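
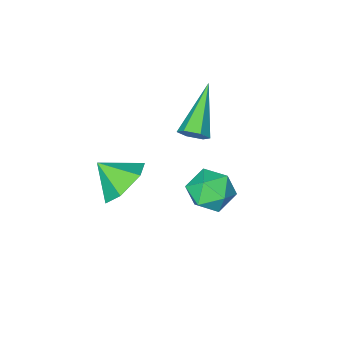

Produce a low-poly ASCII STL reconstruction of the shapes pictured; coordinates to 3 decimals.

solid 
facet normal -0.121 -0.139 0.983
outer loop
vertex -0.51 1.551 0.959
vertex -0.153 0.746 0.889
vertex 0.362 1.445 1.051
endloop
endfacet
facet normal -0.021 0.552 0.833
outer loop
vertex -0.51 1.551 0.959
vertex 0.362 1.445 1.051
vertex 0.046 2.129 0.59
endloop
endfacet
facet normal -0.533 0.756 0.380
outer loop
vertex -0.51 1.551 0.959
vertex 0.046 2.129 0.59
vertex -0.664 1.853 0.143
endloop
endfacet
facet normal -0.949 0.191 0.250
outer loop
vertex -0.51 1.551 0.959
vertex -0.664 1.853 0.143
vertex -0.787 0.998 0.328
endloop
endfacet
facet normal -0.694 -0.362 0.622
outer loop
vertex -0.51 1.551 0.959
vertex -0.787 0.998 0.328
vertex -0.153 0.746 0.889
endloop
endfacet
facet normal 0.607 0.618 0.501
outer loop
vertex 0.046 2.129 0.59
vertex 0.362 1.445 1.051
vertex 0.747 1.682 0.292
endloop
endfacet
facet normal 0.446 -0.500 0.742
outer loop
vertex 0.362 1.445 1.051
vertex -0.153 0.746 0.889
vertex 0.624 0.827 0.477
endloop
endfacet
facet normal -0.482 -0.862 0.158
outer loop
vertex -0.153 0.746 0.889
vertex -0.787 0.998 0.328
vertex -0.086 0.551 0.03
endloop
endfacet
facet normal -0.895 0.033 -0.444
outer loop
vertex -0.787 0.998 0.328
vertex -0.664 1.853 0.143
vertex -0.402 1.235 -0.431
endloop
endfacet
facet normal -0.222 0.947 -0.232
outer loop
vertex -0.664 1.853 0.143
vertex 0.046 2.129 0.59
vertex 0.113 1.934 -0.269
endloop
endfacet
facet normal 0.949 -0.191 -0.250
outer loop
vertex 0.47 1.129 -0.339
vertex 0.747 1.682 0.292
vertex 0.624 0.827 0.477
endloop
endfacet
facet normal 0.533 -0.756 -0.380
outer loop
vertex 0.47 1.129 -0.339
vertex 0.624 0.827 0.477
vertex -0.086 0.551 0.03
endloop
endfacet
facet normal 0.021 -0.552 -0.833
outer loop
vertex 0.47 1.129 -0.339
vertex -0.086 0.551 0.03
vertex -0.402 1.235 -0.431
endloop
endfacet
facet normal 0.121 0.139 -0.983
outer loop
vertex 0.47 1.129 -0.339
vertex -0.402 1.235 -0.431
vertex 0.113 1.934 -0.269
endloop
endfacet
facet normal 0.694 0.362 -0.622
outer loop
vertex 0.47 1.129 -0.339
vertex 0.113 1.934 -0.269
vertex 0.747 1.682 0.292
endloop
endfacet
facet normal 0.895 -0.033 0.444
outer loop
vertex 0.624 0.827 0.477
vertex 0.747 1.682 0.292
vertex 0.362 1.445 1.051
endloop
endfacet
facet normal 0.222 -0.947 0.232
outer loop
vertex -0.086 0.551 0.03
vertex 0.624 0.827 0.477
vertex -0.153 0.746 0.889
endloop
endfacet
facet normal -0.607 -0.618 -0.501
outer loop
vertex -0.402 1.235 -0.431
vertex -0.086 0.551 0.03
vertex -0.787 0.998 0.328
endloop
endfacet
facet normal -0.446 0.500 -0.742
outer loop
vertex 0.113 1.934 -0.269
vertex -0.402 1.235 -0.431
vertex -0.664 1.853 0.143
endloop
endfacet
facet normal 0.482 0.862 -0.158
outer loop
vertex 0.747 1.682 0.292
vertex 0.113 1.934 -0.269
vertex 0.046 2.129 0.59
endloop
endfacet
facet normal -0.426 0.673 -0.604
outer loop
vertex 3.248 0.199 0.674
vertex 2.416 0.091 1.141
vertex 3.048 0.752 1.432
endloop
endfacet
facet normal 0.966 -0.006 0.259
outer loop
vertex 3.248 0.199 0.674
vertex 3.048 0.752 1.432
vertex 2.924 -0.711 1.859
endloop
endfacet
facet normal -0.426 0.673 -0.604
outer loop
vertex 3.048 0.752 1.432
vertex 2.416 0.091 1.141
vertex 2.216 0.644 1.899
endloop
endfacet
facet normal 0.457 0.213 0.864
outer loop
vertex 3.048 0.752 1.432
vertex 2.216 0.644 1.899
vertex 2.924 -0.711 1.859
endloop
endfacet
facet normal -0.427 0.673 -0.604
outer loop
vertex 2.216 0.644 1.899
vertex 2.416 0.091 1.141
vertex 1.585 -0.017 1.608
endloop
endfacet
facet normal -0.264 -0.166 0.950
outer loop
vertex 2.216 0.644 1.899
vertex 1.585 -0.017 1.608
vertex 2.924 -0.711 1.859
endloop
endfacet
facet normal -0.426 0.674 -0.603
outer loop
vertex 1.585 -0.017 1.608
vertex 2.416 0.091 1.141
vertex 1.784 -0.57 0.849
endloop
endfacet
facet normal -0.478 -0.765 0.432
outer loop
vertex 1.585 -0.017 1.608
vertex 1.784 -0.57 0.849
vertex 2.924 -0.711 1.859
endloop
endfacet
facet normal -0.426 0.674 -0.603
outer loop
vertex 1.784 -0.57 0.849
vertex 2.416 0.091 1.141
vertex 2.616 -0.462 0.382
endloop
endfacet
facet normal 0.031 -0.985 -0.172
outer loop
vertex 1.784 -0.57 0.849
vertex 2.616 -0.462 0.382
vertex 2.924 -0.711 1.859
endloop
endfacet
facet normal -0.426 0.674 -0.603
outer loop
vertex 2.616 -0.462 0.382
vertex 2.416 0.091 1.141
vertex 3.248 0.199 0.674
endloop
endfacet
facet normal 0.753 -0.605 -0.259
outer loop
vertex 2.616 -0.462 0.382
vertex 3.248 0.199 0.674
vertex 2.924 -0.711 1.859
endloop
endfacet
facet normal 0.666 0.508 -0.546
outer loop
vertex -0.319 -0.545 1.754
vertex -0.687 -0.514 1.334
vertex -0.673 -0.113 1.724
endloop
endfacet
facet normal 0.235 0.258 0.937
outer loop
vertex -0.319 -0.545 1.754
vertex -0.673 -0.113 1.724
vertex -2.093 -1.586 2.486
endloop
endfacet
facet normal 0.666 0.508 -0.546
outer loop
vertex -0.673 -0.113 1.724
vertex -0.687 -0.514 1.334
vertex -1.042 -0.081 1.304
endloop
endfacet
facet normal -0.490 0.724 0.486
outer loop
vertex -0.673 -0.113 1.724
vertex -1.042 -0.081 1.304
vertex -2.093 -1.586 2.486
endloop
endfacet
facet normal 0.666 0.508 -0.546
outer loop
vertex -1.042 -0.081 1.304
vertex -0.687 -0.514 1.334
vertex -1.056 -0.482 0.914
endloop
endfacet
facet normal -0.876 0.352 -0.330
outer loop
vertex -1.042 -0.081 1.304
vertex -1.056 -0.482 0.914
vertex -2.093 -1.586 2.486
endloop
endfacet
facet normal 0.666 0.508 -0.546
outer loop
vertex -1.056 -0.482 0.914
vertex -0.687 -0.514 1.334
vertex -0.702 -0.915 0.943
endloop
endfacet
facet normal -0.535 -0.484 -0.693
outer loop
vertex -1.056 -0.482 0.914
vertex -0.702 -0.915 0.943
vertex -2.093 -1.586 2.486
endloop
endfacet
facet normal 0.666 0.508 -0.546
outer loop
vertex -0.702 -0.915 0.943
vertex -0.687 -0.514 1.334
vertex -0.333 -0.946 1.364
endloop
endfacet
facet normal 0.193 -0.951 -0.239
outer loop
vertex -0.702 -0.915 0.943
vertex -0.333 -0.946 1.364
vertex -2.093 -1.586 2.486
endloop
endfacet
facet normal 0.666 0.508 -0.546
outer loop
vertex -0.333 -0.946 1.364
vertex -0.687 -0.514 1.334
vertex -0.319 -0.545 1.754
endloop
endfacet
facet normal 0.577 -0.580 0.575
outer loop
vertex -0.333 -0.946 1.364
vertex -0.319 -0.545 1.754
vertex -2.093 -1.586 2.486
endloop
endfacet

endsolid


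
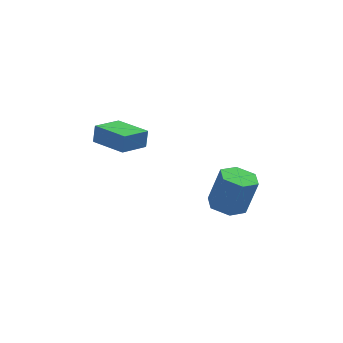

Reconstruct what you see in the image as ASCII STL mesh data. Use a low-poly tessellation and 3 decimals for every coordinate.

solid 
facet normal -0.790 0.613 -0.025
outer loop
vertex -4.059 1.198 2.14
vertex -3.268 2.208 1.928
vertex -4.127 1.077 1.311
endloop
endfacet
facet normal -0.608 -0.777 0.163
outer loop
vertex -2.832 0.072 1.352
vertex -4.059 1.198 2.14
vertex -4.127 1.077 1.311
endloop
endfacet
facet normal -0.790 0.613 -0.025
outer loop
vertex -4.127 1.077 1.311
vertex -3.268 2.208 1.928
vertex -3.336 2.087 1.099
endloop
endfacet
facet normal -0.081 -0.144 -0.986
outer loop
vertex -3.336 2.087 1.099
vertex -2.832 0.072 1.352
vertex -4.127 1.077 1.311
endloop
endfacet
facet normal 0.081 0.144 0.986
outer loop
vertex -4.059 1.198 2.14
vertex -1.973 1.203 1.969
vertex -3.268 2.208 1.928
endloop
endfacet
facet normal -0.608 -0.777 0.163
outer loop
vertex -2.764 0.193 2.181
vertex -4.059 1.198 2.14
vertex -2.832 0.072 1.352
endloop
endfacet
facet normal 0.081 0.144 0.986
outer loop
vertex -2.764 0.193 2.181
vertex -1.973 1.203 1.969
vertex -4.059 1.198 2.14
endloop
endfacet
facet normal 0.608 0.777 -0.163
outer loop
vertex -3.268 2.208 1.928
vertex -1.973 1.203 1.969
vertex -3.336 2.087 1.099
endloop
endfacet
facet normal -0.081 -0.144 -0.986
outer loop
vertex -2.041 1.082 1.14
vertex -2.832 0.072 1.352
vertex -3.336 2.087 1.099
endloop
endfacet
facet normal 0.608 0.777 -0.163
outer loop
vertex -3.336 2.087 1.099
vertex -1.973 1.203 1.969
vertex -2.041 1.082 1.14
endloop
endfacet
facet normal 0.790 -0.613 0.025
outer loop
vertex -2.041 1.082 1.14
vertex -2.764 0.193 2.181
vertex -2.832 0.072 1.352
endloop
endfacet
facet normal 0.790 -0.613 0.025
outer loop
vertex -1.973 1.203 1.969
vertex -2.764 0.193 2.181
vertex -2.041 1.082 1.14
endloop
endfacet
facet normal -0.275 0.015 -0.961
outer loop
vertex 1.961 0.241 -1.873
vertex 1.199 0.483 -1.651
vertex 1.784 1.05 -1.81
endloop
endfacet
facet normal 0.937 0.226 -0.265
outer loop
vertex 1.961 0.241 -1.873
vertex 1.784 1.05 -1.81
vertex 2.443 0.215 -0.191
endloop
endfacet
facet normal 0.937 0.226 -0.265
outer loop
vertex 2.443 0.215 -0.191
vertex 1.784 1.05 -1.81
vertex 2.266 1.024 -0.128
endloop
endfacet
facet normal 0.275 -0.015 0.961
outer loop
vertex 2.443 0.215 -0.191
vertex 2.266 1.024 -0.128
vertex 1.681 0.457 0.031
endloop
endfacet
facet normal -0.275 0.015 -0.961
outer loop
vertex 1.784 1.05 -1.81
vertex 1.199 0.483 -1.651
vertex 1.022 1.292 -1.588
endloop
endfacet
facet normal 0.284 0.956 -0.067
outer loop
vertex 1.784 1.05 -1.81
vertex 1.022 1.292 -1.588
vertex 2.266 1.024 -0.128
endloop
endfacet
facet normal 0.283 0.957 -0.066
outer loop
vertex 2.266 1.024 -0.128
vertex 1.022 1.292 -1.588
vertex 1.504 1.265 0.094
endloop
endfacet
facet normal 0.275 -0.015 0.961
outer loop
vertex 2.266 1.024 -0.128
vertex 1.504 1.265 0.094
vertex 1.681 0.457 0.031
endloop
endfacet
facet normal -0.275 0.015 -0.961
outer loop
vertex 1.022 1.292 -1.588
vertex 1.199 0.483 -1.651
vertex 0.437 0.725 -1.429
endloop
endfacet
facet normal -0.654 0.730 0.199
outer loop
vertex 1.022 1.292 -1.588
vertex 0.437 0.725 -1.429
vertex 1.504 1.265 0.094
endloop
endfacet
facet normal -0.653 0.731 0.198
outer loop
vertex 1.504 1.265 0.094
vertex 0.437 0.725 -1.429
vertex 0.919 0.699 0.253
endloop
endfacet
facet normal 0.275 -0.015 0.961
outer loop
vertex 1.504 1.265 0.094
vertex 0.919 0.699 0.253
vertex 1.681 0.457 0.031
endloop
endfacet
facet normal -0.275 0.015 -0.961
outer loop
vertex 0.437 0.725 -1.429
vertex 1.199 0.483 -1.651
vertex 0.614 -0.084 -1.492
endloop
endfacet
facet normal -0.937 -0.226 0.265
outer loop
vertex 0.437 0.725 -1.429
vertex 0.614 -0.084 -1.492
vertex 0.919 0.699 0.253
endloop
endfacet
facet normal -0.937 -0.226 0.265
outer loop
vertex 0.919 0.699 0.253
vertex 0.614 -0.084 -1.492
vertex 1.096 -0.11 0.19
endloop
endfacet
facet normal 0.275 -0.015 0.961
outer loop
vertex 0.919 0.699 0.253
vertex 1.096 -0.11 0.19
vertex 1.681 0.457 0.031
endloop
endfacet
facet normal -0.275 0.015 -0.961
outer loop
vertex 0.614 -0.084 -1.492
vertex 1.199 0.483 -1.651
vertex 1.376 -0.325 -1.714
endloop
endfacet
facet normal -0.283 -0.957 0.066
outer loop
vertex 0.614 -0.084 -1.492
vertex 1.376 -0.325 -1.714
vertex 1.096 -0.11 0.19
endloop
endfacet
facet normal -0.284 -0.956 0.066
outer loop
vertex 1.096 -0.11 0.19
vertex 1.376 -0.325 -1.714
vertex 1.858 -0.352 -0.032
endloop
endfacet
facet normal 0.275 -0.015 0.961
outer loop
vertex 1.096 -0.11 0.19
vertex 1.858 -0.352 -0.032
vertex 1.681 0.457 0.031
endloop
endfacet
facet normal -0.275 0.015 -0.961
outer loop
vertex 1.376 -0.325 -1.714
vertex 1.199 0.483 -1.651
vertex 1.961 0.241 -1.873
endloop
endfacet
facet normal 0.653 -0.731 -0.199
outer loop
vertex 1.376 -0.325 -1.714
vertex 1.961 0.241 -1.873
vertex 1.858 -0.352 -0.032
endloop
endfacet
facet normal 0.654 -0.730 -0.199
outer loop
vertex 1.858 -0.352 -0.032
vertex 1.961 0.241 -1.873
vertex 2.443 0.215 -0.191
endloop
endfacet
facet normal 0.275 -0.015 0.961
outer loop
vertex 1.858 -0.352 -0.032
vertex 2.443 0.215 -0.191
vertex 1.681 0.457 0.031
endloop
endfacet

endsolid


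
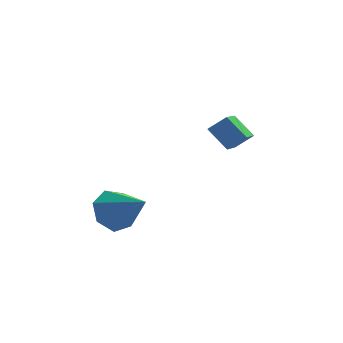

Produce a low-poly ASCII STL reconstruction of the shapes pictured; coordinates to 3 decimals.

solid 
facet normal -0.596 0.455 0.662
outer loop
vertex 1.364 0.984 3.733
vertex 2.14 1.1 4.352
vertex 1.779 2.776 2.875
endloop
endfacet
facet normal -0.776 -0.117 -0.619
outer loop
vertex 2.56 2.18 2.008
vertex 1.364 0.984 3.733
vertex 1.779 2.776 2.875
endloop
endfacet
facet normal -0.595 0.455 0.662
outer loop
vertex 1.779 2.776 2.875
vertex 2.14 1.1 4.352
vertex 2.556 2.892 3.494
endloop
endfacet
facet normal 0.205 0.883 -0.422
outer loop
vertex 2.556 2.892 3.494
vertex 2.56 2.18 2.008
vertex 1.779 2.776 2.875
endloop
endfacet
facet normal -0.205 -0.883 0.422
outer loop
vertex 1.364 0.984 3.733
vertex 2.921 0.504 3.485
vertex 2.14 1.1 4.352
endloop
endfacet
facet normal -0.777 -0.116 -0.619
outer loop
vertex 2.144 0.388 2.866
vertex 1.364 0.984 3.733
vertex 2.56 2.18 2.008
endloop
endfacet
facet normal -0.205 -0.883 0.423
outer loop
vertex 2.144 0.388 2.866
vertex 2.921 0.504 3.485
vertex 1.364 0.984 3.733
endloop
endfacet
facet normal 0.776 0.116 0.619
outer loop
vertex 2.14 1.1 4.352
vertex 2.921 0.504 3.485
vertex 2.556 2.892 3.494
endloop
endfacet
facet normal 0.205 0.883 -0.422
outer loop
vertex 3.336 2.296 2.627
vertex 2.56 2.18 2.008
vertex 2.556 2.892 3.494
endloop
endfacet
facet normal 0.777 0.116 0.619
outer loop
vertex 2.556 2.892 3.494
vertex 2.921 0.504 3.485
vertex 3.336 2.296 2.627
endloop
endfacet
facet normal 0.596 -0.455 -0.662
outer loop
vertex 3.336 2.296 2.627
vertex 2.144 0.388 2.866
vertex 2.56 2.18 2.008
endloop
endfacet
facet normal 0.595 -0.455 -0.662
outer loop
vertex 2.921 0.504 3.485
vertex 2.144 0.388 2.866
vertex 3.336 2.296 2.627
endloop
endfacet
facet normal -0.603 0.556 -0.572
outer loop
vertex -1.561 -2.062 0.865
vertex -2.378 -2.66 1.144
vertex -2.015 -1.79 1.607
endloop
endfacet
facet normal 0.819 0.471 0.328
outer loop
vertex -1.561 -2.062 0.865
vertex -2.015 -1.79 1.607
vertex -1.142 -3.8 2.316
endloop
endfacet
facet normal -0.603 0.556 -0.572
outer loop
vertex -2.015 -1.79 1.607
vertex -2.378 -2.66 1.144
vertex -2.742 -2.173 2.001
endloop
endfacet
facet normal 0.253 0.418 0.873
outer loop
vertex -2.015 -1.79 1.607
vertex -2.742 -2.173 2.001
vertex -1.142 -3.8 2.316
endloop
endfacet
facet normal -0.603 0.556 -0.572
outer loop
vertex -2.742 -2.173 2.001
vertex -2.378 -2.66 1.144
vertex -3.195 -2.923 1.749
endloop
endfacet
facet normal -0.314 -0.127 0.941
outer loop
vertex -2.742 -2.173 2.001
vertex -3.195 -2.923 1.749
vertex -1.142 -3.8 2.316
endloop
endfacet
facet normal -0.603 0.557 -0.572
outer loop
vertex -3.195 -2.923 1.749
vertex -2.378 -2.66 1.144
vertex -3.033 -3.474 1.042
endloop
endfacet
facet normal -0.453 -0.750 0.481
outer loop
vertex -3.195 -2.923 1.749
vertex -3.033 -3.474 1.042
vertex -1.142 -3.8 2.316
endloop
endfacet
facet normal -0.603 0.557 -0.572
outer loop
vertex -3.033 -3.474 1.042
vertex -2.378 -2.66 1.144
vertex -2.378 -3.412 0.412
endloop
endfacet
facet normal -0.061 -0.985 -0.161
outer loop
vertex -3.033 -3.474 1.042
vertex -2.378 -3.412 0.412
vertex -1.142 -3.8 2.316
endloop
endfacet
facet normal -0.603 0.556 -0.572
outer loop
vertex -2.378 -3.412 0.412
vertex -2.378 -2.66 1.144
vertex -1.723 -2.783 0.333
endloop
endfacet
facet normal 0.567 -0.654 -0.501
outer loop
vertex -2.378 -3.412 0.412
vertex -1.723 -2.783 0.333
vertex -1.142 -3.8 2.316
endloop
endfacet
facet normal -0.603 0.557 -0.571
outer loop
vertex -1.723 -2.783 0.333
vertex -2.378 -2.66 1.144
vertex -1.561 -2.062 0.865
endloop
endfacet
facet normal 0.959 -0.006 -0.284
outer loop
vertex -1.723 -2.783 0.333
vertex -1.561 -2.062 0.865
vertex -1.142 -3.8 2.316
endloop
endfacet

endsolid


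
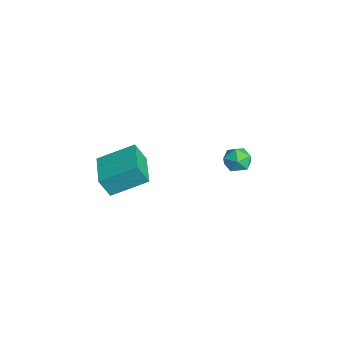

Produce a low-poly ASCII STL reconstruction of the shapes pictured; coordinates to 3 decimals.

solid 
facet normal -0.986 0.163 -0.024
outer loop
vertex -0.626 -4.491 2.604
vertex -0.342 -2.636 3.546
vertex -0.51 -3.951 1.505
endloop
endfacet
facet normal -0.135 -0.884 -0.448
outer loop
vertex 1.502 -4.284 1.554
vertex -0.626 -4.491 2.604
vertex -0.51 -3.951 1.505
endloop
endfacet
facet normal -0.986 0.163 -0.024
outer loop
vertex -0.51 -3.951 1.505
vertex -0.342 -2.636 3.546
vertex -0.226 -2.096 2.447
endloop
endfacet
facet normal 0.094 0.439 -0.893
outer loop
vertex -0.226 -2.096 2.447
vertex 1.502 -4.284 1.554
vertex -0.51 -3.951 1.505
endloop
endfacet
facet normal -0.094 -0.439 0.893
outer loop
vertex -0.626 -4.491 2.604
vertex 1.67 -2.969 3.595
vertex -0.342 -2.636 3.546
endloop
endfacet
facet normal -0.135 -0.884 -0.448
outer loop
vertex 1.386 -4.824 2.653
vertex -0.626 -4.491 2.604
vertex 1.502 -4.284 1.554
endloop
endfacet
facet normal -0.094 -0.439 0.893
outer loop
vertex 1.386 -4.824 2.653
vertex 1.67 -2.969 3.595
vertex -0.626 -4.491 2.604
endloop
endfacet
facet normal 0.135 0.884 0.448
outer loop
vertex -0.342 -2.636 3.546
vertex 1.67 -2.969 3.595
vertex -0.226 -2.096 2.447
endloop
endfacet
facet normal 0.094 0.439 -0.893
outer loop
vertex 1.786 -2.429 2.496
vertex 1.502 -4.284 1.554
vertex -0.226 -2.096 2.447
endloop
endfacet
facet normal 0.135 0.884 0.448
outer loop
vertex -0.226 -2.096 2.447
vertex 1.67 -2.969 3.595
vertex 1.786 -2.429 2.496
endloop
endfacet
facet normal 0.986 -0.163 0.024
outer loop
vertex 1.786 -2.429 2.496
vertex 1.386 -4.824 2.653
vertex 1.502 -4.284 1.554
endloop
endfacet
facet normal 0.986 -0.163 0.024
outer loop
vertex 1.67 -2.969 3.595
vertex 1.386 -4.824 2.653
vertex 1.786 -2.429 2.496
endloop
endfacet
facet normal -0.146 0.955 0.258
outer loop
vertex -0.693 3.389 0.669
vertex -1.168 3.141 1.318
vertex -0.338 3.241 1.417
endloop
endfacet
facet normal 0.488 0.871 -0.059
outer loop
vertex -0.693 3.389 0.669
vertex -0.338 3.241 1.417
vertex 0.041 2.981 0.713
endloop
endfacet
facet normal 0.375 0.599 -0.708
outer loop
vertex -0.693 3.389 0.669
vertex 0.041 2.981 0.713
vertex -0.553 2.721 0.178
endloop
endfacet
facet normal -0.329 0.514 -0.792
outer loop
vertex -0.693 3.389 0.669
vertex -0.553 2.721 0.178
vertex -1.301 2.819 0.552
endloop
endfacet
facet normal -0.650 0.734 -0.196
outer loop
vertex -0.693 3.389 0.669
vertex -1.301 2.819 0.552
vertex -1.168 3.141 1.318
endloop
endfacet
facet normal 0.862 0.395 0.318
outer loop
vertex 0.041 2.981 0.713
vertex -0.338 3.241 1.417
vertex 0.021 2.481 1.388
endloop
endfacet
facet normal -0.163 0.530 0.832
outer loop
vertex -0.338 3.241 1.417
vertex -1.168 3.141 1.318
vertex -0.727 2.579 1.762
endloop
endfacet
facet normal -0.980 0.172 0.098
outer loop
vertex -1.168 3.141 1.318
vertex -1.301 2.819 0.552
vertex -1.321 2.319 1.227
endloop
endfacet
facet normal -0.459 -0.184 -0.869
outer loop
vertex -1.301 2.819 0.552
vertex -0.553 2.721 0.178
vertex -0.942 2.059 0.523
endloop
endfacet
facet normal 0.679 -0.045 -0.732
outer loop
vertex -0.553 2.721 0.178
vertex 0.041 2.981 0.713
vertex -0.112 2.159 0.622
endloop
endfacet
facet normal 0.329 -0.514 0.792
outer loop
vertex -0.587 1.911 1.271
vertex 0.021 2.481 1.388
vertex -0.727 2.579 1.762
endloop
endfacet
facet normal -0.375 -0.599 0.708
outer loop
vertex -0.587 1.911 1.271
vertex -0.727 2.579 1.762
vertex -1.321 2.319 1.227
endloop
endfacet
facet normal -0.488 -0.871 0.059
outer loop
vertex -0.587 1.911 1.271
vertex -1.321 2.319 1.227
vertex -0.942 2.059 0.523
endloop
endfacet
facet normal 0.146 -0.955 -0.258
outer loop
vertex -0.587 1.911 1.271
vertex -0.942 2.059 0.523
vertex -0.112 2.159 0.622
endloop
endfacet
facet normal 0.650 -0.734 0.196
outer loop
vertex -0.587 1.911 1.271
vertex -0.112 2.159 0.622
vertex 0.021 2.481 1.388
endloop
endfacet
facet normal 0.459 0.184 0.869
outer loop
vertex -0.727 2.579 1.762
vertex 0.021 2.481 1.388
vertex -0.338 3.241 1.417
endloop
endfacet
facet normal -0.679 0.045 0.732
outer loop
vertex -1.321 2.319 1.227
vertex -0.727 2.579 1.762
vertex -1.168 3.141 1.318
endloop
endfacet
facet normal -0.862 -0.395 -0.318
outer loop
vertex -0.942 2.059 0.523
vertex -1.321 2.319 1.227
vertex -1.301 2.819 0.552
endloop
endfacet
facet normal 0.163 -0.530 -0.832
outer loop
vertex -0.112 2.159 0.622
vertex -0.942 2.059 0.523
vertex -0.553 2.721 0.178
endloop
endfacet
facet normal 0.980 -0.172 -0.098
outer loop
vertex 0.021 2.481 1.388
vertex -0.112 2.159 0.622
vertex 0.041 2.981 0.713
endloop
endfacet

endsolid


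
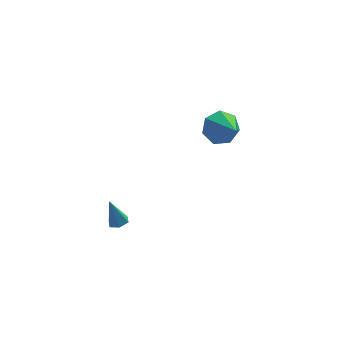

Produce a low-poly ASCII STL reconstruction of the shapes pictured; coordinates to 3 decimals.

solid 
facet normal 0.243 -0.196 -0.950
outer loop
vertex -2.767 -1.396 -1.234
vertex -3.222 -1.587 -1.311
vertex -3.138 -1.1 -1.39
endloop
endfacet
facet normal 0.524 0.804 0.279
outer loop
vertex -2.767 -1.396 -1.234
vertex -3.138 -1.1 -1.39
vertex -3.558 -1.313 0.011
endloop
endfacet
facet normal 0.240 -0.196 -0.951
outer loop
vertex -3.138 -1.1 -1.39
vertex -3.222 -1.587 -1.311
vertex -3.594 -1.291 -1.466
endloop
endfacet
facet normal -0.390 0.921 0.023
outer loop
vertex -3.138 -1.1 -1.39
vertex -3.594 -1.291 -1.466
vertex -3.558 -1.313 0.011
endloop
endfacet
facet normal 0.240 -0.196 -0.951
outer loop
vertex -3.594 -1.291 -1.466
vertex -3.222 -1.587 -1.311
vertex -3.678 -1.777 -1.387
endloop
endfacet
facet normal -0.984 0.174 0.027
outer loop
vertex -3.594 -1.291 -1.466
vertex -3.678 -1.777 -1.387
vertex -3.558 -1.313 0.011
endloop
endfacet
facet normal 0.241 -0.199 -0.950
outer loop
vertex -3.678 -1.777 -1.387
vertex -3.222 -1.587 -1.311
vertex -3.307 -2.073 -1.231
endloop
endfacet
facet normal -0.668 -0.687 0.285
outer loop
vertex -3.678 -1.777 -1.387
vertex -3.307 -2.073 -1.231
vertex -3.558 -1.313 0.011
endloop
endfacet
facet normal 0.241 -0.199 -0.950
outer loop
vertex -3.307 -2.073 -1.231
vertex -3.222 -1.587 -1.311
vertex -2.851 -1.883 -1.155
endloop
endfacet
facet normal 0.245 -0.804 0.542
outer loop
vertex -3.307 -2.073 -1.231
vertex -2.851 -1.883 -1.155
vertex -3.558 -1.313 0.011
endloop
endfacet
facet normal 0.243 -0.196 -0.950
outer loop
vertex -2.851 -1.883 -1.155
vertex -3.222 -1.587 -1.311
vertex -2.767 -1.396 -1.234
endloop
endfacet
facet normal 0.841 -0.058 0.538
outer loop
vertex -2.851 -1.883 -1.155
vertex -2.767 -1.396 -1.234
vertex -3.558 -1.313 0.011
endloop
endfacet
facet normal -0.151 0.837 -0.526
outer loop
vertex 3.851 3.81 0.048
vertex 3.035 3.423 -0.333
vertex 3.135 3.955 0.484
endloop
endfacet
facet normal 0.532 0.098 0.841
outer loop
vertex 3.851 3.81 0.048
vertex 3.135 3.955 0.484
vertex 3.305 1.917 0.613
endloop
endfacet
facet normal -0.150 0.837 -0.527
outer loop
vertex 3.135 3.955 0.484
vertex 3.035 3.423 -0.333
vertex 2.344 3.7 0.304
endloop
endfacet
facet normal -0.235 0.042 0.971
outer loop
vertex 3.135 3.955 0.484
vertex 2.344 3.7 0.304
vertex 3.305 1.917 0.613
endloop
endfacet
facet normal -0.149 0.837 -0.526
outer loop
vertex 2.344 3.7 0.304
vertex 3.035 3.423 -0.333
vertex 2.073 3.237 -0.356
endloop
endfacet
facet normal -0.774 -0.323 0.544
outer loop
vertex 2.344 3.7 0.304
vertex 2.073 3.237 -0.356
vertex 3.305 1.917 0.613
endloop
endfacet
facet normal -0.149 0.837 -0.526
outer loop
vertex 2.073 3.237 -0.356
vertex 3.035 3.423 -0.333
vertex 2.527 2.914 -0.999
endloop
endfacet
facet normal -0.681 -0.722 -0.118
outer loop
vertex 2.073 3.237 -0.356
vertex 2.527 2.914 -0.999
vertex 3.305 1.917 0.613
endloop
endfacet
facet normal -0.150 0.837 -0.525
outer loop
vertex 2.527 2.914 -0.999
vertex 3.035 3.423 -0.333
vertex 3.363 2.975 -1.141
endloop
endfacet
facet normal -0.025 -0.856 -0.517
outer loop
vertex 2.527 2.914 -0.999
vertex 3.363 2.975 -1.141
vertex 3.305 1.917 0.613
endloop
endfacet
facet normal -0.150 0.838 -0.525
outer loop
vertex 3.363 2.975 -1.141
vertex 3.035 3.423 -0.333
vertex 3.952 3.373 -0.675
endloop
endfacet
facet normal 0.699 -0.622 -0.352
outer loop
vertex 3.363 2.975 -1.141
vertex 3.952 3.373 -0.675
vertex 3.305 1.917 0.613
endloop
endfacet
facet normal -0.151 0.837 -0.527
outer loop
vertex 3.952 3.373 -0.675
vertex 3.035 3.423 -0.333
vertex 3.851 3.81 0.048
endloop
endfacet
facet normal 0.947 -0.198 0.252
outer loop
vertex 3.952 3.373 -0.675
vertex 3.851 3.81 0.048
vertex 3.305 1.917 0.613
endloop
endfacet

endsolid


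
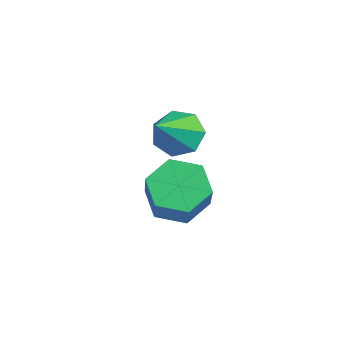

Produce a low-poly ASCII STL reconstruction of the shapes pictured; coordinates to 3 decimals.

solid 
facet normal -0.482 0.588 -0.650
outer loop
vertex -1.041 1.118 0.997
vertex -1.746 0.925 1.346
vertex -1.244 1.535 1.525
endloop
endfacet
facet normal 0.945 0.302 0.125
outer loop
vertex -1.041 1.118 0.997
vertex -1.244 1.535 1.525
vertex -0.834 -0.185 2.574
endloop
endfacet
facet normal -0.482 0.587 -0.650
outer loop
vertex -1.244 1.535 1.525
vertex -1.746 0.925 1.346
vertex -1.825 1.493 1.918
endloop
endfacet
facet normal 0.444 0.541 0.714
outer loop
vertex -1.244 1.535 1.525
vertex -1.825 1.493 1.918
vertex -0.834 -0.185 2.574
endloop
endfacet
facet normal -0.483 0.587 -0.650
outer loop
vertex -1.825 1.493 1.918
vertex -1.746 0.925 1.346
vertex -2.346 1.023 1.881
endloop
endfacet
facet normal -0.260 0.214 0.941
outer loop
vertex -1.825 1.493 1.918
vertex -2.346 1.023 1.881
vertex -0.834 -0.185 2.574
endloop
endfacet
facet normal -0.483 0.588 -0.649
outer loop
vertex -2.346 1.023 1.881
vertex -1.746 0.925 1.346
vertex -2.416 0.48 1.441
endloop
endfacet
facet normal -0.638 -0.433 0.636
outer loop
vertex -2.346 1.023 1.881
vertex -2.416 0.48 1.441
vertex -0.834 -0.185 2.574
endloop
endfacet
facet normal -0.482 0.588 -0.650
outer loop
vertex -2.416 0.48 1.441
vertex -1.746 0.925 1.346
vertex -1.981 0.271 0.929
endloop
endfacet
facet normal -0.405 -0.914 0.029
outer loop
vertex -2.416 0.48 1.441
vertex -1.981 0.271 0.929
vertex -0.834 -0.185 2.574
endloop
endfacet
facet normal -0.483 0.588 -0.649
outer loop
vertex -1.981 0.271 0.929
vertex -1.746 0.925 1.346
vertex -1.369 0.556 0.732
endloop
endfacet
facet normal 0.266 -0.865 -0.425
outer loop
vertex -1.981 0.271 0.929
vertex -1.369 0.556 0.732
vertex -0.834 -0.185 2.574
endloop
endfacet
facet normal -0.482 0.588 -0.649
outer loop
vertex -1.369 0.556 0.732
vertex -1.746 0.925 1.346
vertex -1.041 1.118 0.997
endloop
endfacet
facet normal 0.865 -0.325 -0.382
outer loop
vertex -1.369 0.556 0.732
vertex -1.041 1.118 0.997
vertex -0.834 -0.185 2.574
endloop
endfacet
facet normal -0.585 0.249 -0.772
outer loop
vertex 0.919 0.626 0.311
vertex 0.414 -0.104 0.459
vertex 0.21 0.673 0.864
endloop
endfacet
facet normal 0.192 0.967 0.164
outer loop
vertex 0.919 0.626 0.311
vertex 0.21 0.673 0.864
vertex 1.891 0.215 1.592
endloop
endfacet
facet normal 0.192 0.967 0.164
outer loop
vertex 1.891 0.215 1.592
vertex 0.21 0.673 0.864
vertex 1.182 0.262 2.145
endloop
endfacet
facet normal 0.586 -0.247 0.772
outer loop
vertex 1.891 0.215 1.592
vertex 1.182 0.262 2.145
vertex 1.386 -0.516 1.741
endloop
endfacet
facet normal -0.585 0.249 -0.772
outer loop
vertex 0.21 0.673 0.864
vertex 0.414 -0.104 0.459
vertex -0.295 -0.057 1.012
endloop
endfacet
facet normal -0.585 0.529 0.614
outer loop
vertex 0.21 0.673 0.864
vertex -0.295 -0.057 1.012
vertex 1.182 0.262 2.145
endloop
endfacet
facet normal -0.585 0.529 0.614
outer loop
vertex 1.182 0.262 2.145
vertex -0.295 -0.057 1.012
vertex 0.678 -0.468 2.294
endloop
endfacet
facet normal 0.586 -0.247 0.772
outer loop
vertex 1.182 0.262 2.145
vertex 0.678 -0.468 2.294
vertex 1.386 -0.516 1.741
endloop
endfacet
facet normal -0.586 0.247 -0.772
outer loop
vertex -0.295 -0.057 1.012
vertex 0.414 -0.104 0.459
vertex -0.091 -0.835 0.608
endloop
endfacet
facet normal -0.778 -0.438 0.450
outer loop
vertex -0.295 -0.057 1.012
vertex -0.091 -0.835 0.608
vertex 0.678 -0.468 2.294
endloop
endfacet
facet normal -0.778 -0.437 0.450
outer loop
vertex 0.678 -0.468 2.294
vertex -0.091 -0.835 0.608
vertex 0.881 -1.246 1.889
endloop
endfacet
facet normal 0.586 -0.249 0.771
outer loop
vertex 0.678 -0.468 2.294
vertex 0.881 -1.246 1.889
vertex 1.386 -0.516 1.741
endloop
endfacet
facet normal -0.586 0.247 -0.772
outer loop
vertex -0.091 -0.835 0.608
vertex 0.414 -0.104 0.459
vertex 0.618 -0.882 0.055
endloop
endfacet
facet normal -0.192 -0.967 -0.164
outer loop
vertex -0.091 -0.835 0.608
vertex 0.618 -0.882 0.055
vertex 0.881 -1.246 1.889
endloop
endfacet
facet normal -0.192 -0.967 -0.164
outer loop
vertex 0.881 -1.246 1.889
vertex 0.618 -0.882 0.055
vertex 1.59 -1.293 1.336
endloop
endfacet
facet normal 0.585 -0.249 0.772
outer loop
vertex 0.881 -1.246 1.889
vertex 1.59 -1.293 1.336
vertex 1.386 -0.516 1.741
endloop
endfacet
facet normal -0.586 0.247 -0.772
outer loop
vertex 0.618 -0.882 0.055
vertex 0.414 -0.104 0.459
vertex 1.122 -0.152 -0.094
endloop
endfacet
facet normal 0.585 -0.529 -0.614
outer loop
vertex 0.618 -0.882 0.055
vertex 1.122 -0.152 -0.094
vertex 1.59 -1.293 1.336
endloop
endfacet
facet normal 0.585 -0.529 -0.614
outer loop
vertex 1.59 -1.293 1.336
vertex 1.122 -0.152 -0.094
vertex 2.095 -0.563 1.188
endloop
endfacet
facet normal 0.585 -0.249 0.772
outer loop
vertex 1.59 -1.293 1.336
vertex 2.095 -0.563 1.188
vertex 1.386 -0.516 1.741
endloop
endfacet
facet normal -0.586 0.249 -0.771
outer loop
vertex 1.122 -0.152 -0.094
vertex 0.414 -0.104 0.459
vertex 0.919 0.626 0.311
endloop
endfacet
facet normal 0.778 0.438 -0.450
outer loop
vertex 1.122 -0.152 -0.094
vertex 0.919 0.626 0.311
vertex 2.095 -0.563 1.188
endloop
endfacet
facet normal 0.778 0.438 -0.450
outer loop
vertex 2.095 -0.563 1.188
vertex 0.919 0.626 0.311
vertex 1.891 0.215 1.592
endloop
endfacet
facet normal 0.586 -0.247 0.772
outer loop
vertex 2.095 -0.563 1.188
vertex 1.891 0.215 1.592
vertex 1.386 -0.516 1.741
endloop
endfacet

endsolid


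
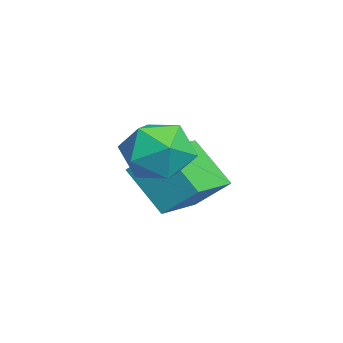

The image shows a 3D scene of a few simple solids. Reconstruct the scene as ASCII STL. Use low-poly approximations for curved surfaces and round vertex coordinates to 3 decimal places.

solid 
facet normal -0.285 0.896 0.340
outer loop
vertex 1.966 1.68 3.863
vertex 1.118 1.376 3.953
vertex 1.701 1.301 4.64
endloop
endfacet
facet normal 0.395 0.765 0.508
outer loop
vertex 1.966 1.68 3.863
vertex 1.701 1.301 4.64
vertex 2.515 1.108 4.298
endloop
endfacet
facet normal 0.754 0.649 -0.098
outer loop
vertex 1.966 1.68 3.863
vertex 2.515 1.108 4.298
vertex 2.436 1.064 3.398
endloop
endfacet
facet normal 0.295 0.709 -0.641
outer loop
vertex 1.966 1.68 3.863
vertex 2.436 1.064 3.398
vertex 1.573 1.23 3.185
endloop
endfacet
facet normal -0.348 0.861 -0.370
outer loop
vertex 1.966 1.68 3.863
vertex 1.573 1.23 3.185
vertex 1.118 1.376 3.953
endloop
endfacet
facet normal 0.415 0.165 0.895
outer loop
vertex 2.515 1.108 4.298
vertex 1.701 1.301 4.64
vertex 2.007 0.45 4.655
endloop
endfacet
facet normal -0.685 0.377 0.623
outer loop
vertex 1.701 1.301 4.64
vertex 1.118 1.376 3.953
vertex 1.144 0.616 4.442
endloop
endfacet
facet normal -0.787 0.321 -0.527
outer loop
vertex 1.118 1.376 3.953
vertex 1.573 1.23 3.185
vertex 1.065 0.572 3.542
endloop
endfacet
facet normal 0.252 0.074 -0.965
outer loop
vertex 1.573 1.23 3.185
vertex 2.436 1.064 3.398
vertex 1.879 0.379 3.2
endloop
endfacet
facet normal 0.996 -0.022 -0.086
outer loop
vertex 2.436 1.064 3.398
vertex 2.515 1.108 4.298
vertex 2.462 0.304 3.887
endloop
endfacet
facet normal -0.295 -0.709 0.641
outer loop
vertex 1.614 0.0 3.977
vertex 2.007 0.45 4.655
vertex 1.144 0.616 4.442
endloop
endfacet
facet normal -0.754 -0.649 0.098
outer loop
vertex 1.614 0.0 3.977
vertex 1.144 0.616 4.442
vertex 1.065 0.572 3.542
endloop
endfacet
facet normal -0.395 -0.765 -0.508
outer loop
vertex 1.614 0.0 3.977
vertex 1.065 0.572 3.542
vertex 1.879 0.379 3.2
endloop
endfacet
facet normal 0.285 -0.896 -0.340
outer loop
vertex 1.614 0.0 3.977
vertex 1.879 0.379 3.2
vertex 2.462 0.304 3.887
endloop
endfacet
facet normal 0.348 -0.861 0.370
outer loop
vertex 1.614 0.0 3.977
vertex 2.462 0.304 3.887
vertex 2.007 0.45 4.655
endloop
endfacet
facet normal -0.252 -0.074 0.965
outer loop
vertex 1.144 0.616 4.442
vertex 2.007 0.45 4.655
vertex 1.701 1.301 4.64
endloop
endfacet
facet normal -0.996 0.022 0.086
outer loop
vertex 1.065 0.572 3.542
vertex 1.144 0.616 4.442
vertex 1.118 1.376 3.953
endloop
endfacet
facet normal -0.415 -0.165 -0.895
outer loop
vertex 1.879 0.379 3.2
vertex 1.065 0.572 3.542
vertex 1.573 1.23 3.185
endloop
endfacet
facet normal 0.685 -0.377 -0.623
outer loop
vertex 2.462 0.304 3.887
vertex 1.879 0.379 3.2
vertex 2.436 1.064 3.398
endloop
endfacet
facet normal 0.787 -0.321 0.527
outer loop
vertex 2.007 0.45 4.655
vertex 2.462 0.304 3.887
vertex 2.515 1.108 4.298
endloop
endfacet
facet normal -0.858 0.480 -0.183
outer loop
vertex -1.098 0.812 2.444
vertex -0.821 1.606 3.229
vertex -0.426 1.614 1.397
endloop
endfacet
facet normal -0.241 -0.690 -0.683
outer loop
vertex 0.861 0.894 1.671
vertex -1.098 0.812 2.444
vertex -0.426 1.614 1.397
endloop
endfacet
facet normal -0.858 0.480 -0.183
outer loop
vertex -0.426 1.614 1.397
vertex -0.821 1.606 3.229
vertex -0.149 2.408 2.181
endloop
endfacet
facet normal 0.453 0.541 -0.708
outer loop
vertex -0.149 2.408 2.181
vertex 0.861 0.894 1.671
vertex -0.426 1.614 1.397
endloop
endfacet
facet normal -0.454 -0.542 0.708
outer loop
vertex -1.098 0.812 2.444
vertex 0.466 0.886 3.503
vertex -0.821 1.606 3.229
endloop
endfacet
facet normal -0.240 -0.690 -0.682
outer loop
vertex 0.189 0.092 2.719
vertex -1.098 0.812 2.444
vertex 0.861 0.894 1.671
endloop
endfacet
facet normal -0.454 -0.541 0.708
outer loop
vertex 0.189 0.092 2.719
vertex 0.466 0.886 3.503
vertex -1.098 0.812 2.444
endloop
endfacet
facet normal 0.241 0.690 0.682
outer loop
vertex -0.821 1.606 3.229
vertex 0.466 0.886 3.503
vertex -0.149 2.408 2.181
endloop
endfacet
facet normal 0.454 0.541 -0.708
outer loop
vertex 1.138 1.688 2.456
vertex 0.861 0.894 1.671
vertex -0.149 2.408 2.181
endloop
endfacet
facet normal 0.240 0.690 0.683
outer loop
vertex -0.149 2.408 2.181
vertex 0.466 0.886 3.503
vertex 1.138 1.688 2.456
endloop
endfacet
facet normal 0.858 -0.480 0.183
outer loop
vertex 1.138 1.688 2.456
vertex 0.189 0.092 2.719
vertex 0.861 0.894 1.671
endloop
endfacet
facet normal 0.858 -0.480 0.183
outer loop
vertex 0.466 0.886 3.503
vertex 0.189 0.092 2.719
vertex 1.138 1.688 2.456
endloop
endfacet

endsolid


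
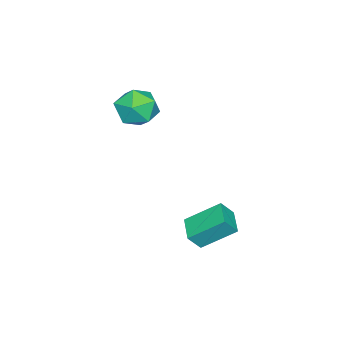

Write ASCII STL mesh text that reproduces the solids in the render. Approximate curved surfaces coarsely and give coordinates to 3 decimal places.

solid 
facet normal -0.582 -0.354 0.732
outer loop
vertex -0.676 -2.362 1.127
vertex -0.259 -3.404 0.955
vertex 0.246 -2.705 1.694
endloop
endfacet
facet normal -0.404 0.327 0.854
outer loop
vertex -0.676 -2.362 1.127
vertex 0.246 -2.705 1.694
vertex 0.199 -1.653 1.269
endloop
endfacet
facet normal -0.629 0.717 0.301
outer loop
vertex -0.676 -2.362 1.127
vertex 0.199 -1.653 1.269
vertex -0.334 -1.701 0.268
endloop
endfacet
facet normal -0.947 0.278 -0.163
outer loop
vertex -0.676 -2.362 1.127
vertex -0.334 -1.701 0.268
vertex -0.618 -2.784 0.074
endloop
endfacet
facet normal -0.917 -0.384 0.103
outer loop
vertex -0.676 -2.362 1.127
vertex -0.618 -2.784 0.074
vertex -0.259 -3.404 0.955
endloop
endfacet
facet normal 0.307 0.368 0.877
outer loop
vertex 0.199 -1.653 1.269
vertex 0.246 -2.705 1.694
vertex 1.158 -2.256 1.186
endloop
endfacet
facet normal 0.020 -0.733 0.680
outer loop
vertex 0.246 -2.705 1.694
vertex -0.259 -3.404 0.955
vertex 0.874 -3.339 0.992
endloop
endfacet
facet normal -0.522 -0.783 -0.339
outer loop
vertex -0.259 -3.404 0.955
vertex -0.618 -2.784 0.074
vertex 0.341 -3.387 -0.009
endloop
endfacet
facet normal -0.570 0.287 -0.770
outer loop
vertex -0.618 -2.784 0.074
vertex -0.334 -1.701 0.268
vertex 0.294 -2.335 -0.434
endloop
endfacet
facet normal -0.057 0.998 -0.018
outer loop
vertex -0.334 -1.701 0.268
vertex 0.199 -1.653 1.269
vertex 0.799 -1.636 0.305
endloop
endfacet
facet normal 0.947 -0.278 0.163
outer loop
vertex 1.216 -2.678 0.133
vertex 1.158 -2.256 1.186
vertex 0.874 -3.339 0.992
endloop
endfacet
facet normal 0.629 -0.717 -0.301
outer loop
vertex 1.216 -2.678 0.133
vertex 0.874 -3.339 0.992
vertex 0.341 -3.387 -0.009
endloop
endfacet
facet normal 0.404 -0.327 -0.854
outer loop
vertex 1.216 -2.678 0.133
vertex 0.341 -3.387 -0.009
vertex 0.294 -2.335 -0.434
endloop
endfacet
facet normal 0.582 0.354 -0.732
outer loop
vertex 1.216 -2.678 0.133
vertex 0.294 -2.335 -0.434
vertex 0.799 -1.636 0.305
endloop
endfacet
facet normal 0.917 0.384 -0.103
outer loop
vertex 1.216 -2.678 0.133
vertex 0.799 -1.636 0.305
vertex 1.158 -2.256 1.186
endloop
endfacet
facet normal 0.570 -0.287 0.770
outer loop
vertex 0.874 -3.339 0.992
vertex 1.158 -2.256 1.186
vertex 0.246 -2.705 1.694
endloop
endfacet
facet normal 0.057 -0.998 0.018
outer loop
vertex 0.341 -3.387 -0.009
vertex 0.874 -3.339 0.992
vertex -0.259 -3.404 0.955
endloop
endfacet
facet normal -0.307 -0.368 -0.877
outer loop
vertex 0.294 -2.335 -0.434
vertex 0.341 -3.387 -0.009
vertex -0.618 -2.784 0.074
endloop
endfacet
facet normal -0.020 0.733 -0.680
outer loop
vertex 0.799 -1.636 0.305
vertex 0.294 -2.335 -0.434
vertex -0.334 -1.701 0.268
endloop
endfacet
facet normal 0.522 0.783 0.339
outer loop
vertex 1.158 -2.256 1.186
vertex 0.799 -1.636 0.305
vertex 0.199 -1.653 1.269
endloop
endfacet
facet normal -0.810 -0.552 0.198
outer loop
vertex 2.361 2.653 -2.541
vertex 1.909 3.042 -3.306
vertex 3.034 1.271 -3.641
endloop
endfacet
facet normal 0.466 -0.401 0.789
outer loop
vertex 4.071 1.978 -3.894
vertex 2.361 2.653 -2.541
vertex 3.034 1.271 -3.641
endloop
endfacet
facet normal -0.810 -0.552 0.197
outer loop
vertex 3.034 1.271 -3.641
vertex 1.909 3.042 -3.306
vertex 2.582 1.661 -4.406
endloop
endfacet
facet normal 0.356 -0.731 -0.583
outer loop
vertex 2.582 1.661 -4.406
vertex 4.071 1.978 -3.894
vertex 3.034 1.271 -3.641
endloop
endfacet
facet normal -0.356 0.731 0.582
outer loop
vertex 2.361 2.653 -2.541
vertex 2.946 3.749 -3.559
vertex 1.909 3.042 -3.306
endloop
endfacet
facet normal 0.466 -0.401 0.789
outer loop
vertex 3.398 3.359 -2.794
vertex 2.361 2.653 -2.541
vertex 4.071 1.978 -3.894
endloop
endfacet
facet normal -0.355 0.731 0.583
outer loop
vertex 3.398 3.359 -2.794
vertex 2.946 3.749 -3.559
vertex 2.361 2.653 -2.541
endloop
endfacet
facet normal -0.466 0.401 -0.789
outer loop
vertex 1.909 3.042 -3.306
vertex 2.946 3.749 -3.559
vertex 2.582 1.661 -4.406
endloop
endfacet
facet normal 0.356 -0.731 -0.582
outer loop
vertex 3.619 2.367 -4.659
vertex 4.071 1.978 -3.894
vertex 2.582 1.661 -4.406
endloop
endfacet
facet normal -0.466 0.401 -0.789
outer loop
vertex 2.582 1.661 -4.406
vertex 2.946 3.749 -3.559
vertex 3.619 2.367 -4.659
endloop
endfacet
facet normal 0.810 0.552 -0.198
outer loop
vertex 3.619 2.367 -4.659
vertex 3.398 3.359 -2.794
vertex 4.071 1.978 -3.894
endloop
endfacet
facet normal 0.810 0.552 -0.197
outer loop
vertex 2.946 3.749 -3.559
vertex 3.398 3.359 -2.794
vertex 3.619 2.367 -4.659
endloop
endfacet

endsolid


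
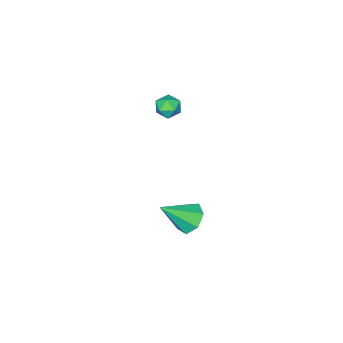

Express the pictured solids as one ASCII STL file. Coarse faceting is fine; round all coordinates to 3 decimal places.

solid 
facet normal -0.415 0.030 0.909
outer loop
vertex -4.051 -2.403 3.579
vertex -3.987 -3.092 3.631
vertex -3.475 -2.678 3.851
endloop
endfacet
facet normal -0.062 0.634 0.771
outer loop
vertex -4.051 -2.403 3.579
vertex -3.475 -2.678 3.851
vertex -3.43 -2.142 3.414
endloop
endfacet
facet normal -0.340 0.923 0.181
outer loop
vertex -4.051 -2.403 3.579
vertex -3.43 -2.142 3.414
vertex -3.914 -2.224 2.923
endloop
endfacet
facet normal -0.866 0.497 -0.045
outer loop
vertex -4.051 -2.403 3.579
vertex -3.914 -2.224 2.923
vertex -4.258 -2.811 3.057
endloop
endfacet
facet normal -0.913 -0.054 0.404
outer loop
vertex -4.051 -2.403 3.579
vertex -4.258 -2.811 3.057
vertex -3.987 -3.092 3.631
endloop
endfacet
facet normal 0.619 0.465 0.634
outer loop
vertex -3.43 -2.142 3.414
vertex -3.475 -2.678 3.851
vertex -2.982 -2.669 3.363
endloop
endfacet
facet normal 0.046 -0.513 0.857
outer loop
vertex -3.475 -2.678 3.851
vertex -3.987 -3.092 3.631
vertex -3.326 -3.256 3.497
endloop
endfacet
facet normal -0.759 -0.649 0.041
outer loop
vertex -3.987 -3.092 3.631
vertex -4.258 -2.811 3.057
vertex -3.81 -3.338 3.006
endloop
endfacet
facet normal -0.684 0.244 -0.687
outer loop
vertex -4.258 -2.811 3.057
vertex -3.914 -2.224 2.923
vertex -3.765 -2.802 2.569
endloop
endfacet
facet normal 0.167 0.933 -0.320
outer loop
vertex -3.914 -2.224 2.923
vertex -3.43 -2.142 3.414
vertex -3.253 -2.388 2.789
endloop
endfacet
facet normal 0.866 -0.497 0.045
outer loop
vertex -3.189 -3.077 2.841
vertex -2.982 -2.669 3.363
vertex -3.326 -3.256 3.497
endloop
endfacet
facet normal 0.340 -0.923 -0.181
outer loop
vertex -3.189 -3.077 2.841
vertex -3.326 -3.256 3.497
vertex -3.81 -3.338 3.006
endloop
endfacet
facet normal 0.062 -0.634 -0.771
outer loop
vertex -3.189 -3.077 2.841
vertex -3.81 -3.338 3.006
vertex -3.765 -2.802 2.569
endloop
endfacet
facet normal 0.415 -0.030 -0.909
outer loop
vertex -3.189 -3.077 2.841
vertex -3.765 -2.802 2.569
vertex -3.253 -2.388 2.789
endloop
endfacet
facet normal 0.913 0.054 -0.404
outer loop
vertex -3.189 -3.077 2.841
vertex -3.253 -2.388 2.789
vertex -2.982 -2.669 3.363
endloop
endfacet
facet normal 0.684 -0.244 0.687
outer loop
vertex -3.326 -3.256 3.497
vertex -2.982 -2.669 3.363
vertex -3.475 -2.678 3.851
endloop
endfacet
facet normal -0.167 -0.933 0.320
outer loop
vertex -3.81 -3.338 3.006
vertex -3.326 -3.256 3.497
vertex -3.987 -3.092 3.631
endloop
endfacet
facet normal -0.619 -0.465 -0.634
outer loop
vertex -3.765 -2.802 2.569
vertex -3.81 -3.338 3.006
vertex -4.258 -2.811 3.057
endloop
endfacet
facet normal -0.046 0.513 -0.857
outer loop
vertex -3.253 -2.388 2.789
vertex -3.765 -2.802 2.569
vertex -3.914 -2.224 2.923
endloop
endfacet
facet normal 0.759 0.649 -0.041
outer loop
vertex -2.982 -2.669 3.363
vertex -3.253 -2.388 2.789
vertex -3.43 -2.142 3.414
endloop
endfacet
facet normal -0.661 0.359 -0.659
outer loop
vertex -2.139 -0.098 -3.583
vertex -2.804 -0.515 -3.143
vertex -2.481 0.315 -3.015
endloop
endfacet
facet normal 0.819 0.569 0.080
outer loop
vertex -2.139 -0.098 -3.583
vertex -2.481 0.315 -3.015
vertex -1.536 -1.205 -1.877
endloop
endfacet
facet normal -0.661 0.359 -0.660
outer loop
vertex -2.481 0.315 -3.015
vertex -2.804 -0.515 -3.143
vertex -3.067 0.102 -2.544
endloop
endfacet
facet normal 0.291 0.683 0.670
outer loop
vertex -2.481 0.315 -3.015
vertex -3.067 0.102 -2.544
vertex -1.536 -1.205 -1.877
endloop
endfacet
facet normal -0.660 0.359 -0.660
outer loop
vertex -3.067 0.102 -2.544
vertex -2.804 -0.515 -3.143
vertex -3.455 -0.575 -2.524
endloop
endfacet
facet normal -0.261 0.178 0.949
outer loop
vertex -3.067 0.102 -2.544
vertex -3.455 -0.575 -2.524
vertex -1.536 -1.205 -1.877
endloop
endfacet
facet normal -0.660 0.359 -0.660
outer loop
vertex -3.455 -0.575 -2.524
vertex -2.804 -0.515 -3.143
vertex -3.353 -1.208 -2.971
endloop
endfacet
facet normal -0.424 -0.567 0.706
outer loop
vertex -3.455 -0.575 -2.524
vertex -3.353 -1.208 -2.971
vertex -1.536 -1.205 -1.877
endloop
endfacet
facet normal -0.660 0.359 -0.660
outer loop
vertex -3.353 -1.208 -2.971
vertex -2.804 -0.515 -3.143
vertex -2.838 -1.319 -3.547
endloop
endfacet
facet normal -0.074 -0.989 0.125
outer loop
vertex -3.353 -1.208 -2.971
vertex -2.838 -1.319 -3.547
vertex -1.536 -1.205 -1.877
endloop
endfacet
facet normal -0.660 0.359 -0.660
outer loop
vertex -2.838 -1.319 -3.547
vertex -2.804 -0.515 -3.143
vertex -2.297 -0.825 -3.819
endloop
endfacet
facet normal 0.526 -0.772 -0.357
outer loop
vertex -2.838 -1.319 -3.547
vertex -2.297 -0.825 -3.819
vertex -1.536 -1.205 -1.877
endloop
endfacet
facet normal -0.661 0.358 -0.660
outer loop
vertex -2.297 -0.825 -3.819
vertex -2.804 -0.515 -3.143
vertex -2.139 -0.098 -3.583
endloop
endfacet
facet normal 0.923 -0.078 -0.377
outer loop
vertex -2.297 -0.825 -3.819
vertex -2.139 -0.098 -3.583
vertex -1.536 -1.205 -1.877
endloop
endfacet

endsolid


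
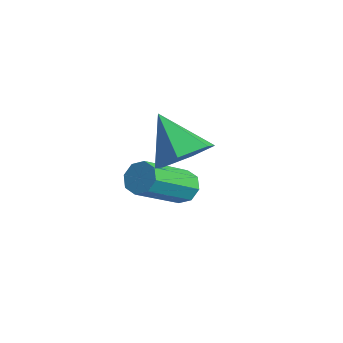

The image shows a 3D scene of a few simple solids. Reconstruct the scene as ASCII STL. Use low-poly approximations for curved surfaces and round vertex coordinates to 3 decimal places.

solid 
facet normal -0.125 0.818 -0.561
outer loop
vertex -3.906 -0.801 -4.271
vertex -4.123 -0.489 -3.768
vertex -3.555 -0.579 -4.026
endloop
endfacet
facet normal 0.674 -0.346 -0.653
outer loop
vertex -3.906 -0.801 -4.271
vertex -3.555 -0.579 -4.026
vertex -3.641 -2.543 -3.075
endloop
endfacet
facet normal 0.674 -0.346 -0.653
outer loop
vertex -3.641 -2.543 -3.075
vertex -3.555 -0.579 -4.026
vertex -3.29 -2.322 -2.83
endloop
endfacet
facet normal 0.124 -0.819 0.561
outer loop
vertex -3.641 -2.543 -3.075
vertex -3.29 -2.322 -2.83
vertex -3.857 -2.231 -2.572
endloop
endfacet
facet normal -0.125 0.819 -0.560
outer loop
vertex -3.555 -0.579 -4.026
vertex -4.123 -0.489 -3.768
vertex -3.536 -0.305 -3.63
endloop
endfacet
facet normal 0.991 0.080 -0.103
outer loop
vertex -3.555 -0.579 -4.026
vertex -3.536 -0.305 -3.63
vertex -3.29 -2.322 -2.83
endloop
endfacet
facet normal 0.991 0.080 -0.103
outer loop
vertex -3.29 -2.322 -2.83
vertex -3.536 -0.305 -3.63
vertex -3.271 -2.047 -2.434
endloop
endfacet
facet normal 0.124 -0.818 0.562
outer loop
vertex -3.29 -2.322 -2.83
vertex -3.271 -2.047 -2.434
vertex -3.857 -2.231 -2.572
endloop
endfacet
facet normal -0.124 0.818 -0.562
outer loop
vertex -3.536 -0.305 -3.63
vertex -4.123 -0.489 -3.768
vertex -3.861 -0.138 -3.315
endloop
endfacet
facet normal 0.729 0.460 0.508
outer loop
vertex -3.536 -0.305 -3.63
vertex -3.861 -0.138 -3.315
vertex -3.271 -2.047 -2.434
endloop
endfacet
facet normal 0.728 0.460 0.509
outer loop
vertex -3.271 -2.047 -2.434
vertex -3.861 -0.138 -3.315
vertex -3.596 -1.881 -2.119
endloop
endfacet
facet normal 0.125 -0.819 0.560
outer loop
vertex -3.271 -2.047 -2.434
vertex -3.596 -1.881 -2.119
vertex -3.857 -2.231 -2.572
endloop
endfacet
facet normal -0.125 0.818 -0.561
outer loop
vertex -3.861 -0.138 -3.315
vertex -4.123 -0.489 -3.768
vertex -4.339 -0.177 -3.265
endloop
endfacet
facet normal 0.039 0.569 0.821
outer loop
vertex -3.861 -0.138 -3.315
vertex -4.339 -0.177 -3.265
vertex -3.596 -1.881 -2.119
endloop
endfacet
facet normal 0.041 0.570 0.821
outer loop
vertex -3.596 -1.881 -2.119
vertex -4.339 -0.177 -3.265
vertex -4.074 -1.919 -2.069
endloop
endfacet
facet normal 0.124 -0.818 0.561
outer loop
vertex -3.596 -1.881 -2.119
vertex -4.074 -1.919 -2.069
vertex -3.857 -2.231 -2.572
endloop
endfacet
facet normal -0.124 0.819 -0.561
outer loop
vertex -4.339 -0.177 -3.265
vertex -4.123 -0.489 -3.768
vertex -4.69 -0.398 -3.51
endloop
endfacet
facet normal -0.674 0.346 0.653
outer loop
vertex -4.339 -0.177 -3.265
vertex -4.69 -0.398 -3.51
vertex -4.074 -1.919 -2.069
endloop
endfacet
facet normal -0.674 0.345 0.653
outer loop
vertex -4.074 -1.919 -2.069
vertex -4.69 -0.398 -3.51
vertex -4.425 -2.141 -2.314
endloop
endfacet
facet normal 0.125 -0.818 0.561
outer loop
vertex -4.074 -1.919 -2.069
vertex -4.425 -2.141 -2.314
vertex -3.857 -2.231 -2.572
endloop
endfacet
facet normal -0.124 0.818 -0.562
outer loop
vertex -4.69 -0.398 -3.51
vertex -4.123 -0.489 -3.768
vertex -4.709 -0.673 -3.906
endloop
endfacet
facet normal -0.991 -0.080 0.103
outer loop
vertex -4.69 -0.398 -3.51
vertex -4.709 -0.673 -3.906
vertex -4.425 -2.141 -2.314
endloop
endfacet
facet normal -0.991 -0.080 0.103
outer loop
vertex -4.425 -2.141 -2.314
vertex -4.709 -0.673 -3.906
vertex -4.444 -2.415 -2.71
endloop
endfacet
facet normal 0.125 -0.819 0.560
outer loop
vertex -4.425 -2.141 -2.314
vertex -4.444 -2.415 -2.71
vertex -3.857 -2.231 -2.572
endloop
endfacet
facet normal -0.125 0.819 -0.560
outer loop
vertex -4.709 -0.673 -3.906
vertex -4.123 -0.489 -3.768
vertex -4.384 -0.839 -4.221
endloop
endfacet
facet normal -0.728 -0.460 -0.509
outer loop
vertex -4.709 -0.673 -3.906
vertex -4.384 -0.839 -4.221
vertex -4.444 -2.415 -2.71
endloop
endfacet
facet normal -0.729 -0.459 -0.508
outer loop
vertex -4.444 -2.415 -2.71
vertex -4.384 -0.839 -4.221
vertex -4.119 -2.582 -3.025
endloop
endfacet
facet normal 0.124 -0.818 0.562
outer loop
vertex -4.444 -2.415 -2.71
vertex -4.119 -2.582 -3.025
vertex -3.857 -2.231 -2.572
endloop
endfacet
facet normal -0.124 0.818 -0.561
outer loop
vertex -4.384 -0.839 -4.221
vertex -4.123 -0.489 -3.768
vertex -3.906 -0.801 -4.271
endloop
endfacet
facet normal -0.041 -0.570 -0.821
outer loop
vertex -4.384 -0.839 -4.221
vertex -3.906 -0.801 -4.271
vertex -4.119 -2.582 -3.025
endloop
endfacet
facet normal -0.039 -0.570 -0.821
outer loop
vertex -4.119 -2.582 -3.025
vertex -3.906 -0.801 -4.271
vertex -3.641 -2.543 -3.075
endloop
endfacet
facet normal 0.125 -0.818 0.561
outer loop
vertex -4.119 -2.582 -3.025
vertex -3.641 -2.543 -3.075
vertex -3.857 -2.231 -2.572
endloop
endfacet
facet normal 0.698 0.069 -0.713
outer loop
vertex -1.168 -2.693 -0.102
vertex -1.736 -2.05 -0.596
vertex -1.085 -1.722 0.073
endloop
endfacet
facet normal 0.327 -0.195 0.925
outer loop
vertex -1.168 -2.693 -0.102
vertex -1.085 -1.722 0.073
vertex -2.944 -2.17 0.636
endloop
endfacet
facet normal 0.698 0.069 -0.713
outer loop
vertex -1.085 -1.722 0.073
vertex -1.736 -2.05 -0.596
vertex -1.653 -1.08 -0.421
endloop
endfacet
facet normal 0.073 0.648 0.758
outer loop
vertex -1.085 -1.722 0.073
vertex -1.653 -1.08 -0.421
vertex -2.944 -2.17 0.636
endloop
endfacet
facet normal 0.698 0.069 -0.712
outer loop
vertex -1.653 -1.08 -0.421
vertex -1.736 -2.05 -0.596
vertex -2.304 -1.408 -1.091
endloop
endfacet
facet normal -0.563 0.812 0.150
outer loop
vertex -1.653 -1.08 -0.421
vertex -2.304 -1.408 -1.091
vertex -2.944 -2.17 0.636
endloop
endfacet
facet normal 0.698 0.069 -0.712
outer loop
vertex -2.304 -1.408 -1.091
vertex -1.736 -2.05 -0.596
vertex -2.387 -2.379 -1.266
endloop
endfacet
facet normal -0.947 0.134 -0.292
outer loop
vertex -2.304 -1.408 -1.091
vertex -2.387 -2.379 -1.266
vertex -2.944 -2.17 0.636
endloop
endfacet
facet normal 0.698 0.069 -0.713
outer loop
vertex -2.387 -2.379 -1.266
vertex -1.736 -2.05 -0.596
vertex -1.819 -3.021 -0.772
endloop
endfacet
facet normal -0.693 -0.710 -0.125
outer loop
vertex -2.387 -2.379 -1.266
vertex -1.819 -3.021 -0.772
vertex -2.944 -2.17 0.636
endloop
endfacet
facet normal 0.698 0.069 -0.712
outer loop
vertex -1.819 -3.021 -0.772
vertex -1.736 -2.05 -0.596
vertex -1.168 -2.693 -0.102
endloop
endfacet
facet normal -0.057 -0.874 0.483
outer loop
vertex -1.819 -3.021 -0.772
vertex -1.168 -2.693 -0.102
vertex -2.944 -2.17 0.636
endloop
endfacet

endsolid


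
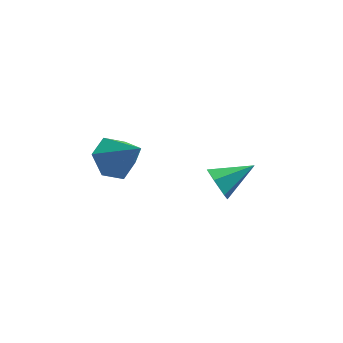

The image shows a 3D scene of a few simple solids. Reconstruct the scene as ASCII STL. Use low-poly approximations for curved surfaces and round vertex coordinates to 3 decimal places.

solid 
facet normal -0.885 -0.296 -0.361
outer loop
vertex 3.565 -1.782 -2.184
vertex 3.197 -1.378 -1.613
vertex 3.361 -1.028 -2.302
endloop
endfacet
facet normal 0.694 0.076 -0.716
outer loop
vertex 3.565 -1.782 -2.184
vertex 3.361 -1.028 -2.302
vertex 4.683 -0.882 -1.007
endloop
endfacet
facet normal -0.885 -0.296 -0.361
outer loop
vertex 3.361 -1.028 -2.302
vertex 3.197 -1.378 -1.613
vertex 2.993 -0.624 -1.731
endloop
endfacet
facet normal 0.307 0.859 -0.410
outer loop
vertex 3.361 -1.028 -2.302
vertex 2.993 -0.624 -1.731
vertex 4.683 -0.882 -1.007
endloop
endfacet
facet normal -0.884 -0.296 -0.361
outer loop
vertex 2.993 -0.624 -1.731
vertex 3.197 -1.378 -1.613
vertex 2.829 -0.975 -1.042
endloop
endfacet
facet normal -0.053 0.895 0.443
outer loop
vertex 2.993 -0.624 -1.731
vertex 2.829 -0.975 -1.042
vertex 4.683 -0.882 -1.007
endloop
endfacet
facet normal -0.884 -0.295 -0.361
outer loop
vertex 2.829 -0.975 -1.042
vertex 3.197 -1.378 -1.613
vertex 3.033 -1.729 -0.925
endloop
endfacet
facet normal -0.026 0.146 0.989
outer loop
vertex 2.829 -0.975 -1.042
vertex 3.033 -1.729 -0.925
vertex 4.683 -0.882 -1.007
endloop
endfacet
facet normal -0.885 -0.295 -0.361
outer loop
vertex 3.033 -1.729 -0.925
vertex 3.197 -1.378 -1.613
vertex 3.401 -2.133 -1.496
endloop
endfacet
facet normal 0.360 -0.636 0.682
outer loop
vertex 3.033 -1.729 -0.925
vertex 3.401 -2.133 -1.496
vertex 4.683 -0.882 -1.007
endloop
endfacet
facet normal -0.885 -0.295 -0.361
outer loop
vertex 3.401 -2.133 -1.496
vertex 3.197 -1.378 -1.613
vertex 3.565 -1.782 -2.184
endloop
endfacet
facet normal 0.721 -0.672 -0.171
outer loop
vertex 3.401 -2.133 -1.496
vertex 3.565 -1.782 -2.184
vertex 4.683 -0.882 -1.007
endloop
endfacet
facet normal -0.540 0.399 -0.741
outer loop
vertex -0.002 -3.048 1.966
vertex -0.798 -3.209 2.459
vertex -0.334 -2.387 2.563
endloop
endfacet
facet normal 0.921 0.379 0.092
outer loop
vertex -0.002 -3.048 1.966
vertex -0.334 -2.387 2.563
vertex 0.178 -3.931 3.801
endloop
endfacet
facet normal -0.540 0.398 -0.742
outer loop
vertex -0.334 -2.387 2.563
vertex -0.798 -3.209 2.459
vertex -1.13 -2.549 3.055
endloop
endfacet
facet normal 0.296 0.655 0.695
outer loop
vertex -0.334 -2.387 2.563
vertex -1.13 -2.549 3.055
vertex 0.178 -3.931 3.801
endloop
endfacet
facet normal -0.540 0.398 -0.742
outer loop
vertex -1.13 -2.549 3.055
vertex -0.798 -3.209 2.459
vertex -1.594 -3.371 2.951
endloop
endfacet
facet normal -0.401 0.111 0.909
outer loop
vertex -1.13 -2.549 3.055
vertex -1.594 -3.371 2.951
vertex 0.178 -3.931 3.801
endloop
endfacet
facet normal -0.540 0.399 -0.742
outer loop
vertex -1.594 -3.371 2.951
vertex -0.798 -3.209 2.459
vertex -1.263 -4.032 2.355
endloop
endfacet
facet normal -0.474 -0.709 0.522
outer loop
vertex -1.594 -3.371 2.951
vertex -1.263 -4.032 2.355
vertex 0.178 -3.931 3.801
endloop
endfacet
facet normal -0.540 0.399 -0.741
outer loop
vertex -1.263 -4.032 2.355
vertex -0.798 -3.209 2.459
vertex -0.467 -3.87 1.862
endloop
endfacet
facet normal 0.150 -0.985 -0.081
outer loop
vertex -1.263 -4.032 2.355
vertex -0.467 -3.87 1.862
vertex 0.178 -3.931 3.801
endloop
endfacet
facet normal -0.540 0.399 -0.741
outer loop
vertex -0.467 -3.87 1.862
vertex -0.798 -3.209 2.459
vertex -0.002 -3.048 1.966
endloop
endfacet
facet normal 0.847 -0.442 -0.296
outer loop
vertex -0.467 -3.87 1.862
vertex -0.002 -3.048 1.966
vertex 0.178 -3.931 3.801
endloop
endfacet

endsolid


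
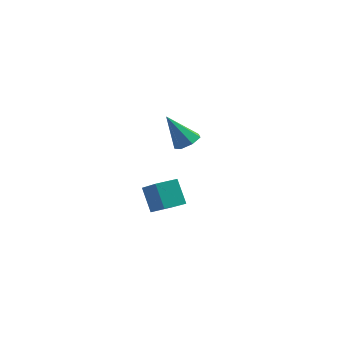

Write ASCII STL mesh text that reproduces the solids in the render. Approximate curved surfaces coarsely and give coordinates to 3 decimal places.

solid 
facet normal 0.549 0.045 -0.835
outer loop
vertex -1.813 2.411 2.055
vertex -2.355 2.377 1.697
vertex -2.051 2.905 1.925
endloop
endfacet
facet normal 0.498 0.437 0.749
outer loop
vertex -1.813 2.411 2.055
vertex -2.051 2.905 1.925
vertex -3.265 2.303 3.083
endloop
endfacet
facet normal 0.549 0.044 -0.835
outer loop
vertex -2.051 2.905 1.925
vertex -2.355 2.377 1.697
vertex -2.518 3.002 1.623
endloop
endfacet
facet normal -0.070 0.913 0.401
outer loop
vertex -2.051 2.905 1.925
vertex -2.518 3.002 1.623
vertex -3.265 2.303 3.083
endloop
endfacet
facet normal 0.549 0.044 -0.835
outer loop
vertex -2.518 3.002 1.623
vertex -2.355 2.377 1.697
vertex -2.862 2.628 1.377
endloop
endfacet
facet normal -0.722 0.690 -0.039
outer loop
vertex -2.518 3.002 1.623
vertex -2.862 2.628 1.377
vertex -3.265 2.303 3.083
endloop
endfacet
facet normal 0.549 0.046 -0.834
outer loop
vertex -2.862 2.628 1.377
vertex -2.355 2.377 1.697
vertex -2.823 2.066 1.372
endloop
endfacet
facet normal -0.968 -0.065 -0.241
outer loop
vertex -2.862 2.628 1.377
vertex -2.823 2.066 1.372
vertex -3.265 2.303 3.083
endloop
endfacet
facet normal 0.550 0.045 -0.834
outer loop
vertex -2.823 2.066 1.372
vertex -2.355 2.377 1.697
vertex -2.432 1.738 1.612
endloop
endfacet
facet normal -0.623 -0.781 -0.053
outer loop
vertex -2.823 2.066 1.372
vertex -2.432 1.738 1.612
vertex -3.265 2.303 3.083
endloop
endfacet
facet normal 0.549 0.045 -0.835
outer loop
vertex -2.432 1.738 1.612
vertex -2.355 2.377 1.697
vertex -1.982 1.891 1.916
endloop
endfacet
facet normal 0.054 -0.922 0.384
outer loop
vertex -2.432 1.738 1.612
vertex -1.982 1.891 1.916
vertex -3.265 2.303 3.083
endloop
endfacet
facet normal 0.549 0.045 -0.835
outer loop
vertex -1.982 1.891 1.916
vertex -2.355 2.377 1.697
vertex -1.813 2.411 2.055
endloop
endfacet
facet normal 0.553 -0.378 0.742
outer loop
vertex -1.982 1.891 1.916
vertex -1.813 2.411 2.055
vertex -3.265 2.303 3.083
endloop
endfacet
facet normal -0.711 -0.703 -0.025
outer loop
vertex -1.783 -3.191 2.601
vertex -2.678 -2.251 1.615
vertex -1.242 -3.703 1.622
endloop
endfacet
facet normal 0.550 -0.576 0.605
outer loop
vertex -0.582 -3.049 1.645
vertex -1.783 -3.191 2.601
vertex -1.242 -3.703 1.622
endloop
endfacet
facet normal -0.711 -0.703 -0.024
outer loop
vertex -1.242 -3.703 1.622
vertex -2.678 -2.251 1.615
vertex -2.138 -2.763 0.636
endloop
endfacet
facet normal 0.440 -0.416 -0.796
outer loop
vertex -2.138 -2.763 0.636
vertex -0.582 -3.049 1.645
vertex -1.242 -3.703 1.622
endloop
endfacet
facet normal -0.440 0.416 0.796
outer loop
vertex -1.783 -3.191 2.601
vertex -2.018 -1.597 1.638
vertex -2.678 -2.251 1.615
endloop
endfacet
facet normal 0.549 -0.577 0.605
outer loop
vertex -1.122 -2.537 2.624
vertex -1.783 -3.191 2.601
vertex -0.582 -3.049 1.645
endloop
endfacet
facet normal -0.439 0.416 0.796
outer loop
vertex -1.122 -2.537 2.624
vertex -2.018 -1.597 1.638
vertex -1.783 -3.191 2.601
endloop
endfacet
facet normal -0.550 0.576 -0.605
outer loop
vertex -2.678 -2.251 1.615
vertex -2.018 -1.597 1.638
vertex -2.138 -2.763 0.636
endloop
endfacet
facet normal 0.440 -0.416 -0.796
outer loop
vertex -1.477 -2.109 0.659
vertex -0.582 -3.049 1.645
vertex -2.138 -2.763 0.636
endloop
endfacet
facet normal -0.549 0.576 -0.605
outer loop
vertex -2.138 -2.763 0.636
vertex -2.018 -1.597 1.638
vertex -1.477 -2.109 0.659
endloop
endfacet
facet normal 0.711 0.703 0.025
outer loop
vertex -1.477 -2.109 0.659
vertex -1.122 -2.537 2.624
vertex -0.582 -3.049 1.645
endloop
endfacet
facet normal 0.710 0.703 0.025
outer loop
vertex -2.018 -1.597 1.638
vertex -1.122 -2.537 2.624
vertex -1.477 -2.109 0.659
endloop
endfacet

endsolid


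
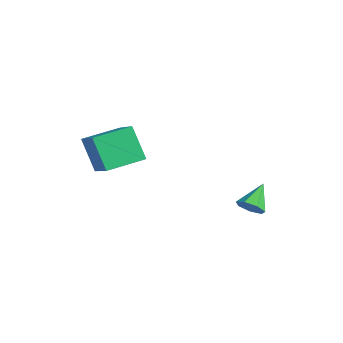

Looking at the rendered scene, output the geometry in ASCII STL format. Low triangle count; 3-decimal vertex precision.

solid 
facet normal 0.457 -0.687 -0.565
outer loop
vertex 1.235 2.743 -3.903
vertex 0.755 2.72 -4.263
vertex 1.238 3.075 -4.304
endloop
endfacet
facet normal 0.635 0.592 0.495
outer loop
vertex 1.235 2.743 -3.903
vertex 1.238 3.075 -4.304
vertex 0.185 3.58 -3.557
endloop
endfacet
facet normal 0.457 -0.688 -0.564
outer loop
vertex 1.238 3.075 -4.304
vertex 0.755 2.72 -4.263
vertex 0.878 3.139 -4.674
endloop
endfacet
facet normal 0.331 0.930 -0.162
outer loop
vertex 1.238 3.075 -4.304
vertex 0.878 3.139 -4.674
vertex 0.185 3.58 -3.557
endloop
endfacet
facet normal 0.457 -0.688 -0.564
outer loop
vertex 0.878 3.139 -4.674
vertex 0.755 2.72 -4.263
vertex 0.426 2.889 -4.735
endloop
endfacet
facet normal -0.356 0.772 -0.526
outer loop
vertex 0.878 3.139 -4.674
vertex 0.426 2.889 -4.735
vertex 0.185 3.58 -3.557
endloop
endfacet
facet normal 0.457 -0.687 -0.565
outer loop
vertex 0.426 2.889 -4.735
vertex 0.755 2.72 -4.263
vertex 0.222 2.511 -4.44
endloop
endfacet
facet normal -0.914 0.238 -0.327
outer loop
vertex 0.426 2.889 -4.735
vertex 0.222 2.511 -4.44
vertex 0.185 3.58 -3.557
endloop
endfacet
facet normal 0.457 -0.687 -0.565
outer loop
vertex 0.222 2.511 -4.44
vertex 0.755 2.72 -4.263
vertex 0.42 2.291 -4.012
endloop
endfacet
facet normal -0.919 -0.269 0.287
outer loop
vertex 0.222 2.511 -4.44
vertex 0.42 2.291 -4.012
vertex 0.185 3.58 -3.557
endloop
endfacet
facet normal 0.456 -0.687 -0.565
outer loop
vertex 0.42 2.291 -4.012
vertex 0.755 2.72 -4.263
vertex 0.871 2.394 -3.773
endloop
endfacet
facet normal -0.368 -0.368 0.854
outer loop
vertex 0.42 2.291 -4.012
vertex 0.871 2.394 -3.773
vertex 0.185 3.58 -3.557
endloop
endfacet
facet normal 0.457 -0.687 -0.565
outer loop
vertex 0.871 2.394 -3.773
vertex 0.755 2.72 -4.263
vertex 1.235 2.743 -3.903
endloop
endfacet
facet normal 0.324 0.015 0.946
outer loop
vertex 0.871 2.394 -3.773
vertex 1.235 2.743 -3.903
vertex 0.185 3.58 -3.557
endloop
endfacet
facet normal -0.824 0.133 -0.551
outer loop
vertex -3.074 -2.347 -1.224
vertex -2.975 -0.806 -0.999
vertex -2.195 -2.216 -2.506
endloop
endfacet
facet normal -0.063 -0.987 -0.144
outer loop
vertex -0.605 -2.474 -1.441
vertex -3.074 -2.347 -1.224
vertex -2.195 -2.216 -2.506
endloop
endfacet
facet normal -0.823 0.134 -0.552
outer loop
vertex -2.195 -2.216 -2.506
vertex -2.975 -0.806 -0.999
vertex -2.095 -0.675 -2.28
endloop
endfacet
facet normal 0.564 0.084 -0.822
outer loop
vertex -2.095 -0.675 -2.28
vertex -0.605 -2.474 -1.441
vertex -2.195 -2.216 -2.506
endloop
endfacet
facet normal -0.564 -0.084 0.822
outer loop
vertex -3.074 -2.347 -1.224
vertex -1.385 -1.064 0.066
vertex -2.975 -0.806 -0.999
endloop
endfacet
facet normal -0.064 -0.987 -0.145
outer loop
vertex -1.485 -2.605 -0.16
vertex -3.074 -2.347 -1.224
vertex -0.605 -2.474 -1.441
endloop
endfacet
facet normal -0.564 -0.084 0.822
outer loop
vertex -1.485 -2.605 -0.16
vertex -1.385 -1.064 0.066
vertex -3.074 -2.347 -1.224
endloop
endfacet
facet normal 0.063 0.987 0.145
outer loop
vertex -2.975 -0.806 -0.999
vertex -1.385 -1.064 0.066
vertex -2.095 -0.675 -2.28
endloop
endfacet
facet normal 0.564 0.084 -0.822
outer loop
vertex -0.506 -0.933 -1.216
vertex -0.605 -2.474 -1.441
vertex -2.095 -0.675 -2.28
endloop
endfacet
facet normal 0.064 0.987 0.144
outer loop
vertex -2.095 -0.675 -2.28
vertex -1.385 -1.064 0.066
vertex -0.506 -0.933 -1.216
endloop
endfacet
facet normal 0.823 -0.133 0.552
outer loop
vertex -0.506 -0.933 -1.216
vertex -1.485 -2.605 -0.16
vertex -0.605 -2.474 -1.441
endloop
endfacet
facet normal 0.824 -0.134 0.551
outer loop
vertex -1.385 -1.064 0.066
vertex -1.485 -2.605 -0.16
vertex -0.506 -0.933 -1.216
endloop
endfacet

endsolid


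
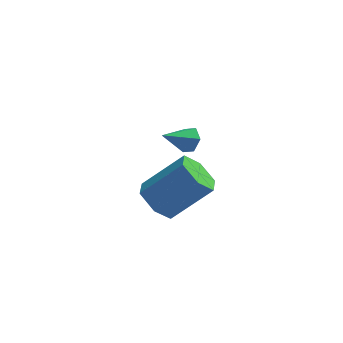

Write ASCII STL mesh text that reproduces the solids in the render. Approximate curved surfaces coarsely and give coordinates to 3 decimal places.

solid 
facet normal 0.716 0.473 -0.514
outer loop
vertex 1.296 -2.735 2.562
vertex 1.091 -2.952 2.077
vertex 0.898 -2.451 2.269
endloop
endfacet
facet normal -0.250 0.504 0.827
outer loop
vertex 1.296 -2.735 2.562
vertex 0.898 -2.451 2.269
vertex 0.189 -3.548 2.723
endloop
endfacet
facet normal 0.717 0.473 -0.513
outer loop
vertex 0.898 -2.451 2.269
vertex 1.091 -2.952 2.077
vertex 0.694 -2.669 1.783
endloop
endfacet
facet normal -0.819 0.567 0.090
outer loop
vertex 0.898 -2.451 2.269
vertex 0.694 -2.669 1.783
vertex 0.189 -3.548 2.723
endloop
endfacet
facet normal 0.717 0.473 -0.512
outer loop
vertex 0.694 -2.669 1.783
vertex 1.091 -2.952 2.077
vertex 0.887 -3.169 1.591
endloop
endfacet
facet normal -0.829 -0.110 -0.548
outer loop
vertex 0.694 -2.669 1.783
vertex 0.887 -3.169 1.591
vertex 0.189 -3.548 2.723
endloop
endfacet
facet normal 0.716 0.474 -0.512
outer loop
vertex 0.887 -3.169 1.591
vertex 1.091 -2.952 2.077
vertex 1.285 -3.453 1.885
endloop
endfacet
facet normal -0.272 -0.849 -0.452
outer loop
vertex 0.887 -3.169 1.591
vertex 1.285 -3.453 1.885
vertex 0.189 -3.548 2.723
endloop
endfacet
facet normal 0.716 0.474 -0.513
outer loop
vertex 1.285 -3.453 1.885
vertex 1.091 -2.952 2.077
vertex 1.489 -3.235 2.371
endloop
endfacet
facet normal 0.297 -0.912 0.284
outer loop
vertex 1.285 -3.453 1.885
vertex 1.489 -3.235 2.371
vertex 0.189 -3.548 2.723
endloop
endfacet
facet normal 0.716 0.473 -0.514
outer loop
vertex 1.489 -3.235 2.371
vertex 1.091 -2.952 2.077
vertex 1.296 -2.735 2.562
endloop
endfacet
facet normal 0.306 -0.234 0.923
outer loop
vertex 1.489 -3.235 2.371
vertex 1.296 -2.735 2.562
vertex 0.189 -3.548 2.723
endloop
endfacet
facet normal -0.719 -0.169 -0.674
outer loop
vertex 0.35 -2.052 -3.059
vertex -0.232 -1.469 -2.585
vertex 0.33 -1.126 -3.27
endloop
endfacet
facet normal 0.695 -0.145 -0.704
outer loop
vertex 0.35 -2.052 -3.059
vertex 0.33 -1.126 -3.27
vertex 1.874 -1.693 -1.629
endloop
endfacet
facet normal 0.695 -0.145 -0.704
outer loop
vertex 1.874 -1.693 -1.629
vertex 0.33 -1.126 -3.27
vertex 1.854 -0.767 -1.84
endloop
endfacet
facet normal 0.719 0.169 0.675
outer loop
vertex 1.874 -1.693 -1.629
vertex 1.854 -0.767 -1.84
vertex 1.292 -1.111 -1.155
endloop
endfacet
facet normal -0.719 -0.169 -0.674
outer loop
vertex 0.33 -1.126 -3.27
vertex -0.232 -1.469 -2.585
vertex -0.252 -0.543 -2.796
endloop
endfacet
facet normal 0.329 0.771 -0.545
outer loop
vertex 0.33 -1.126 -3.27
vertex -0.252 -0.543 -2.796
vertex 1.854 -0.767 -1.84
endloop
endfacet
facet normal 0.329 0.772 -0.544
outer loop
vertex 1.854 -0.767 -1.84
vertex -0.252 -0.543 -2.796
vertex 1.272 -0.185 -1.366
endloop
endfacet
facet normal 0.719 0.169 0.675
outer loop
vertex 1.854 -0.767 -1.84
vertex 1.272 -0.185 -1.366
vertex 1.292 -1.111 -1.155
endloop
endfacet
facet normal -0.719 -0.169 -0.675
outer loop
vertex -0.252 -0.543 -2.796
vertex -0.232 -1.469 -2.585
vertex -0.814 -0.887 -2.111
endloop
endfacet
facet normal -0.366 0.917 0.160
outer loop
vertex -0.252 -0.543 -2.796
vertex -0.814 -0.887 -2.111
vertex 1.272 -0.185 -1.366
endloop
endfacet
facet normal -0.366 0.917 0.159
outer loop
vertex 1.272 -0.185 -1.366
vertex -0.814 -0.887 -2.111
vertex 0.71 -0.528 -0.681
endloop
endfacet
facet normal 0.719 0.169 0.674
outer loop
vertex 1.272 -0.185 -1.366
vertex 0.71 -0.528 -0.681
vertex 1.292 -1.111 -1.155
endloop
endfacet
facet normal -0.719 -0.169 -0.675
outer loop
vertex -0.814 -0.887 -2.111
vertex -0.232 -1.469 -2.585
vertex -0.794 -1.813 -1.9
endloop
endfacet
facet normal -0.695 0.145 0.704
outer loop
vertex -0.814 -0.887 -2.111
vertex -0.794 -1.813 -1.9
vertex 0.71 -0.528 -0.681
endloop
endfacet
facet normal -0.695 0.145 0.704
outer loop
vertex 0.71 -0.528 -0.681
vertex -0.794 -1.813 -1.9
vertex 0.73 -1.454 -0.47
endloop
endfacet
facet normal 0.719 0.169 0.674
outer loop
vertex 0.71 -0.528 -0.681
vertex 0.73 -1.454 -0.47
vertex 1.292 -1.111 -1.155
endloop
endfacet
facet normal -0.719 -0.169 -0.675
outer loop
vertex -0.794 -1.813 -1.9
vertex -0.232 -1.469 -2.585
vertex -0.212 -2.395 -2.374
endloop
endfacet
facet normal -0.329 -0.772 0.544
outer loop
vertex -0.794 -1.813 -1.9
vertex -0.212 -2.395 -2.374
vertex 0.73 -1.454 -0.47
endloop
endfacet
facet normal -0.330 -0.771 0.544
outer loop
vertex 0.73 -1.454 -0.47
vertex -0.212 -2.395 -2.374
vertex 1.312 -2.037 -0.944
endloop
endfacet
facet normal 0.719 0.169 0.674
outer loop
vertex 0.73 -1.454 -0.47
vertex 1.312 -2.037 -0.944
vertex 1.292 -1.111 -1.155
endloop
endfacet
facet normal -0.719 -0.169 -0.674
outer loop
vertex -0.212 -2.395 -2.374
vertex -0.232 -1.469 -2.585
vertex 0.35 -2.052 -3.059
endloop
endfacet
facet normal 0.365 -0.917 -0.160
outer loop
vertex -0.212 -2.395 -2.374
vertex 0.35 -2.052 -3.059
vertex 1.312 -2.037 -0.944
endloop
endfacet
facet normal 0.366 -0.917 -0.160
outer loop
vertex 1.312 -2.037 -0.944
vertex 0.35 -2.052 -3.059
vertex 1.874 -1.693 -1.629
endloop
endfacet
facet normal 0.719 0.169 0.675
outer loop
vertex 1.312 -2.037 -0.944
vertex 1.874 -1.693 -1.629
vertex 1.292 -1.111 -1.155
endloop
endfacet

endsolid
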